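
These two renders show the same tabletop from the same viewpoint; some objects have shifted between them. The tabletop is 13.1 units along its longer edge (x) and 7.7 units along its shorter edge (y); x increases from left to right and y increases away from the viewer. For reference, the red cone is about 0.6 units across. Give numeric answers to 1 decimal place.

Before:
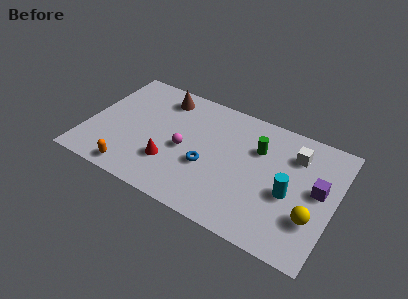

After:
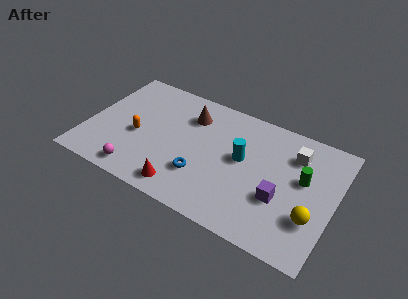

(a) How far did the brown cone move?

1.7

The brown cone moved from about (3.6, 6.4) to (5.2, 5.8), a distance of √(1.6² + 0.6²) ≈ 1.7.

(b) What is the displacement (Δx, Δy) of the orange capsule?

(-0.1, 2.4)

From the two frames, the orange capsule sits at roughly (2.8, 0.9) before and (2.7, 3.3) after.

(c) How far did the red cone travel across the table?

1.5

The red cone was near (4.6, 2.3) before and (5.5, 1.1) after, so it travelled √(0.9² + 1.2²) ≈ 1.5 units.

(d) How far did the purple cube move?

2.3

The purple cube was near (12.2, 4.2) before and (10.4, 2.8) after, so it travelled √(1.8² + 1.4²) ≈ 2.3 units.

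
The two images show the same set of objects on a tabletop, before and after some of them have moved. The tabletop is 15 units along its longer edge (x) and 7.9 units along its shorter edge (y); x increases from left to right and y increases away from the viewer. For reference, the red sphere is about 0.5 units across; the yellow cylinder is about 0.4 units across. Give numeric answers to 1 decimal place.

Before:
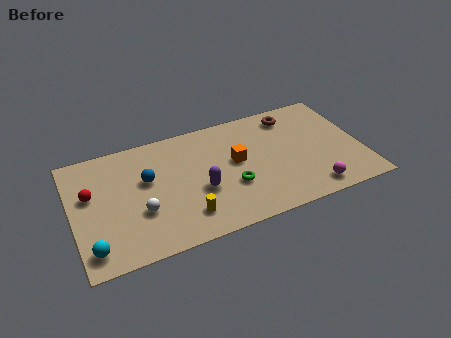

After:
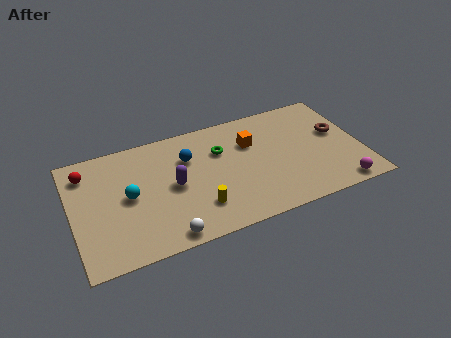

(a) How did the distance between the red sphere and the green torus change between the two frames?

-0.4

Before: roughly 7.4 units apart; after: 7.0. That's 0.4 units closer together.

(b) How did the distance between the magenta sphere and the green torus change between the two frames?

+3.0

The distance was about 4.3 in the first image and 7.3 in the second, so they moved 3.0 units further apart.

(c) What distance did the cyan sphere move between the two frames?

3.4

The cyan sphere moved from about (0.8, 1.3) to (2.9, 4.0), a distance of √(2.1² + 2.7²) ≈ 3.4.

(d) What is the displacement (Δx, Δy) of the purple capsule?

(-1.3, 0.8)

The purple capsule started near (6.5, 3.1) and ended near (5.2, 3.9).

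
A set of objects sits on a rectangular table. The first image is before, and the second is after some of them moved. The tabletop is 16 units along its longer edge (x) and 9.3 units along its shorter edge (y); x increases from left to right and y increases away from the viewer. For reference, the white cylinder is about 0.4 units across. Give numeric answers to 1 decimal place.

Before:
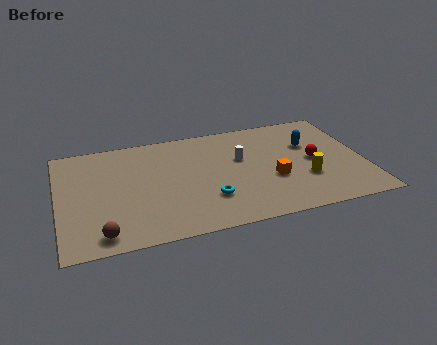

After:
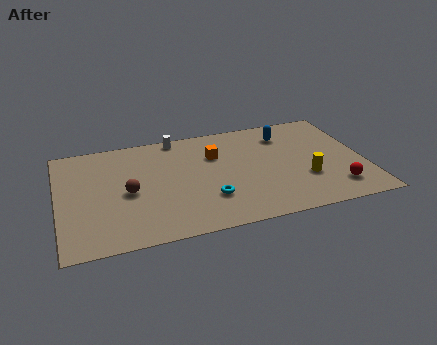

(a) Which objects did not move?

the cyan torus and the yellow cylinder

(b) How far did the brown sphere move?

3.4

The brown sphere moved from about (2.1, 1.2) to (3.6, 4.3), a distance of √(1.5² + 3.1²) ≈ 3.4.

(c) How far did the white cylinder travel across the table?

4.3

From (9.6, 5.7) to (6.4, 8.5), the white cylinder covered √(3.2² + 2.8²) ≈ 4.3 units.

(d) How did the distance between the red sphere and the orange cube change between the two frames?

+5.0

They were about 2.5 units apart before and 7.5 after — 5.0 units further apart.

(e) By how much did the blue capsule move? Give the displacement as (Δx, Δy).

(-1.2, 1.2)

The blue capsule started near (13.3, 6.1) and ended near (12.1, 7.3).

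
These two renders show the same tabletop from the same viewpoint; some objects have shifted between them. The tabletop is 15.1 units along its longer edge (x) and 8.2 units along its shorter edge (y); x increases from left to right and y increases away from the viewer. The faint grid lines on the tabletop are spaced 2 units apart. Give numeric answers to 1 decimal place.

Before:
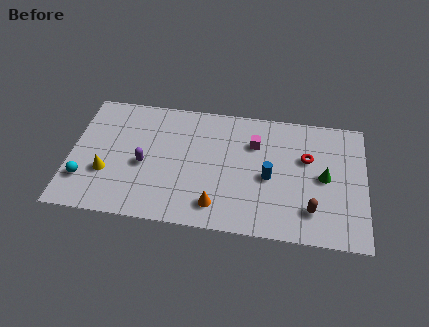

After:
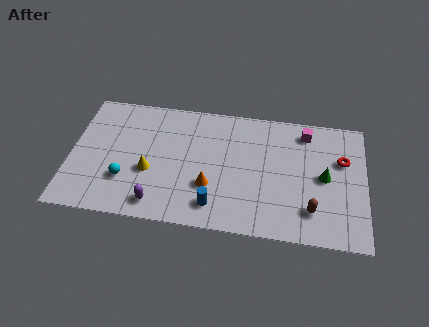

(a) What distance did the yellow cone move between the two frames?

2.2

The yellow cone was near (1.9, 2.8) before and (4.1, 3.2) after, so it travelled √(2.2² + 0.4²) ≈ 2.2 units.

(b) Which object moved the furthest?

the blue cylinder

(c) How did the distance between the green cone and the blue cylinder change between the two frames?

+3.3

Before: roughly 2.8 units apart; after: 6.1. That's 3.3 units further apart.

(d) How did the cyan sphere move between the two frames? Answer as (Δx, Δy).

(2.1, 0.3)

The cyan sphere started near (0.8, 2.2) and ended near (2.9, 2.5).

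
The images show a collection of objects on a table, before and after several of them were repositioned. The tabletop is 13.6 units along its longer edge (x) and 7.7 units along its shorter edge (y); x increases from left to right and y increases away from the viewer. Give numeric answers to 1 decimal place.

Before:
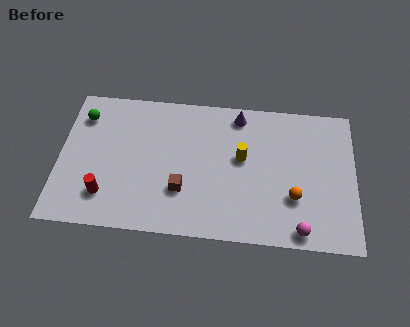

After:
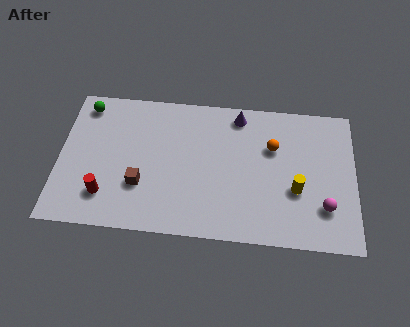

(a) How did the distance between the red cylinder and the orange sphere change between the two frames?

-0.3

They were about 8.6 units apart before and 8.3 after — 0.3 units closer together.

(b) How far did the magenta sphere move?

1.7

The magenta sphere moved from about (11.1, 0.8) to (12.2, 2.1), a distance of √(1.1² + 1.3²) ≈ 1.7.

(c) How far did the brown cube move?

1.9

From (5.7, 2.4) to (3.8, 2.5), the brown cube covered √(1.9² + 0.1²) ≈ 1.9 units.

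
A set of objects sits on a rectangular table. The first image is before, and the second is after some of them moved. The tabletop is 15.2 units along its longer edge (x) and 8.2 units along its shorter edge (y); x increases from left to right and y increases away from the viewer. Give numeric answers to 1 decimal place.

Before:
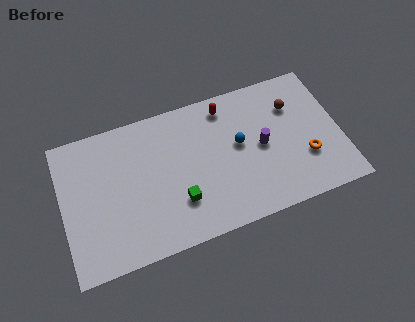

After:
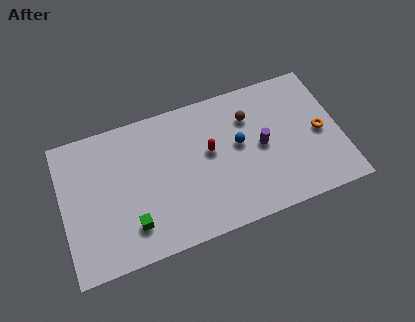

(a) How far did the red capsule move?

2.5

The red capsule was near (9.2, 7.0) before and (8.1, 4.7) after, so it travelled √(1.1² + 2.3²) ≈ 2.5 units.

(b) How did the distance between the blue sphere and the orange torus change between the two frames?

+0.5

They were about 4.0 units apart before and 4.5 after — 0.5 units further apart.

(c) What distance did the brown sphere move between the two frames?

2.4

From (12.8, 5.9) to (10.4, 6.0), the brown sphere covered √(2.4² + 0.1²) ≈ 2.4 units.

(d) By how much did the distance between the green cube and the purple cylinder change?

+2.6

They were about 5.0 units apart before and 7.6 after — 2.6 units further apart.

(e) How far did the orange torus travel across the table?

1.5

The orange torus was near (13.2, 2.7) before and (14.1, 3.9) after, so it travelled √(0.9² + 1.2²) ≈ 1.5 units.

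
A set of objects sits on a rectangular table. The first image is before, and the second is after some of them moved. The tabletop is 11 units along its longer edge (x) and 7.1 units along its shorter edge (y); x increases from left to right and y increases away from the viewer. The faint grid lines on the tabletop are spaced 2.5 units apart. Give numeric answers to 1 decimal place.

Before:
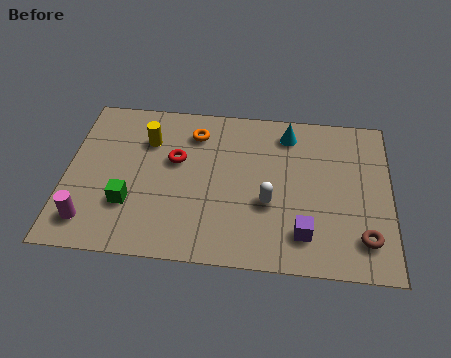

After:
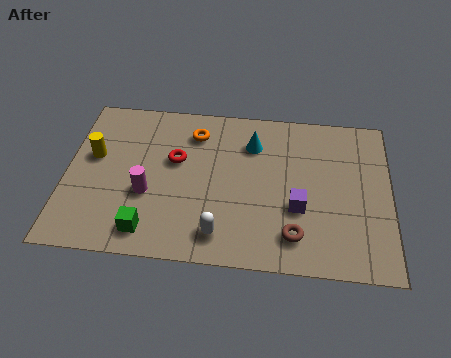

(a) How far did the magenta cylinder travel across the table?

2.4

From (0.9, 1.3) to (2.8, 2.7), the magenta cylinder covered √(1.9² + 1.4²) ≈ 2.4 units.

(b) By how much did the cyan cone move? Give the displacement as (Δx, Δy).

(-1.2, -0.6)

From the two frames, the cyan cone sits at roughly (7.5, 5.9) before and (6.3, 5.3) after.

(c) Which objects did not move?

the orange torus and the red torus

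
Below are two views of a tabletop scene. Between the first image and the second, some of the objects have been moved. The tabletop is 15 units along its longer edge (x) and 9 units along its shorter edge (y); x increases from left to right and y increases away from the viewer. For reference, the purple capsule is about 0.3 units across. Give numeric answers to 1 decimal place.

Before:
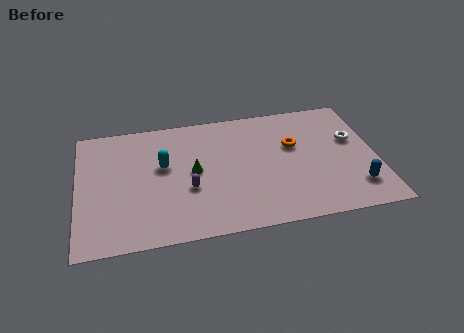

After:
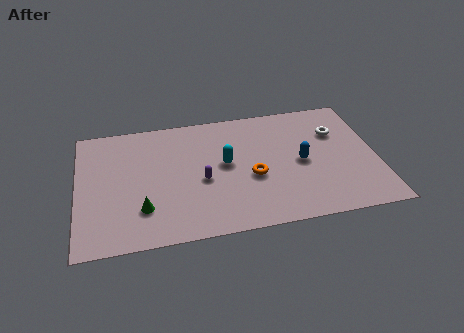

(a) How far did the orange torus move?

2.9

The orange torus moved from about (10.9, 5.6) to (8.7, 3.7), a distance of √(2.2² + 1.9²) ≈ 2.9.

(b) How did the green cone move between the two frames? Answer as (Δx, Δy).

(-2.6, -2.2)

The green cone was at about (5.8, 4.6) and moved to about (3.2, 2.4).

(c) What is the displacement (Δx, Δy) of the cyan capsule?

(3.1, -0.4)

From the two frames, the cyan capsule sits at roughly (4.3, 5.3) before and (7.4, 4.9) after.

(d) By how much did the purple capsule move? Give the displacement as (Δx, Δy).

(0.7, 0.5)

The purple capsule started near (5.5, 3.4) and ended near (6.2, 3.9).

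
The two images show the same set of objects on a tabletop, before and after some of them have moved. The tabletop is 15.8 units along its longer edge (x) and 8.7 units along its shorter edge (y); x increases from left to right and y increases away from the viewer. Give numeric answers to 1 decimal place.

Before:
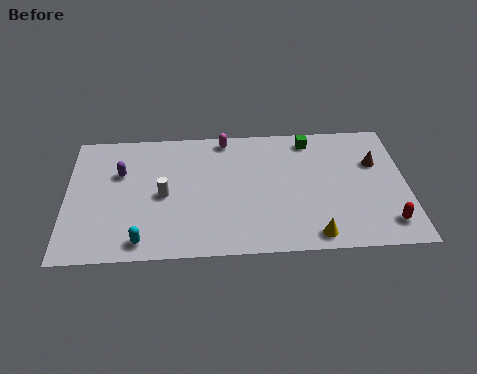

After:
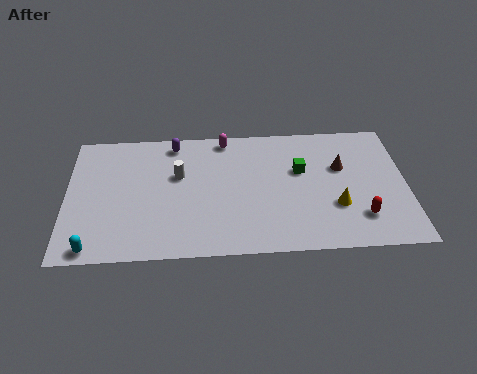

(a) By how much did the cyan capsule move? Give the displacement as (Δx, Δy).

(-2.2, -0.3)

The cyan capsule was at about (3.5, 1.1) and moved to about (1.3, 0.8).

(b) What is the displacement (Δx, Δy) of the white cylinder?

(0.7, 1.3)

The white cylinder was at about (4.5, 4.1) and moved to about (5.2, 5.4).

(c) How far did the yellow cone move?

2.2

The yellow cone was near (11.4, 1.0) before and (12.5, 2.9) after, so it travelled √(1.1² + 1.9²) ≈ 2.2 units.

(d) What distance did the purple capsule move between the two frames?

3.1

The purple capsule was near (2.5, 5.7) before and (5.0, 7.6) after, so it travelled √(2.5² + 1.9²) ≈ 3.1 units.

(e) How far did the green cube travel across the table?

2.2

From (11.4, 7.5) to (10.9, 5.4), the green cube covered √(0.5² + 2.1²) ≈ 2.2 units.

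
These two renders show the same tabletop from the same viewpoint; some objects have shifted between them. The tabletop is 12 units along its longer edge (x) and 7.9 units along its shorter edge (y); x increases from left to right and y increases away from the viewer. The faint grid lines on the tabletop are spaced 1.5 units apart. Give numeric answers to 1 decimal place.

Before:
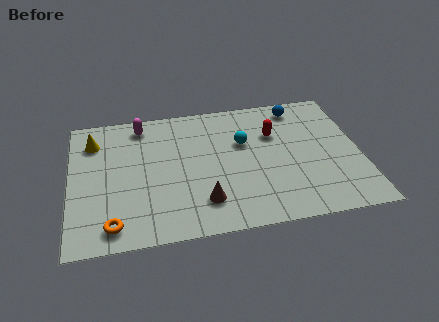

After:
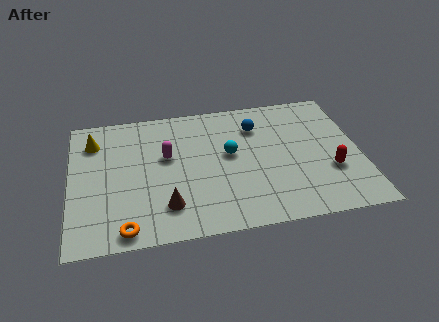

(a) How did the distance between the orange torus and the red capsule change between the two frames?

+0.7

The distance was about 8.0 in the first image and 8.7 in the second, so they moved 0.7 units further apart.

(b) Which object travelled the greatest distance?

the red capsule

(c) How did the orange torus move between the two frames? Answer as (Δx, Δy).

(0.5, -0.3)

The orange torus started near (1.7, 1.1) and ended near (2.2, 0.8).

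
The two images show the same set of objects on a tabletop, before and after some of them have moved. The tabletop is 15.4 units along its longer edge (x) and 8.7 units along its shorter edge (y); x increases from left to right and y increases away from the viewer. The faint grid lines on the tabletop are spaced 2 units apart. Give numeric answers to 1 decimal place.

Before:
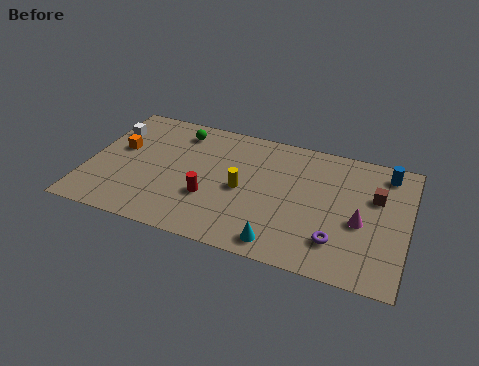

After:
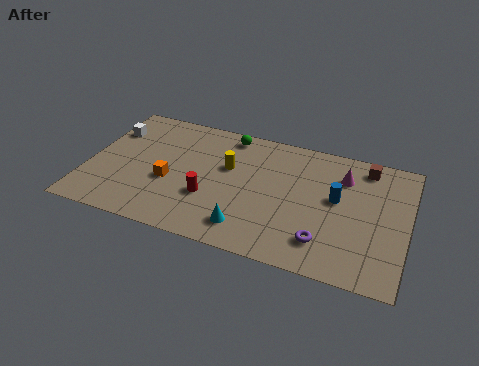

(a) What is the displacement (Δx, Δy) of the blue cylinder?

(-2.2, -2.5)

The blue cylinder was at about (14.2, 7.4) and moved to about (12.0, 4.9).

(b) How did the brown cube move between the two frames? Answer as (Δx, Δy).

(-0.6, 1.9)

From the two frames, the brown cube sits at roughly (13.8, 5.6) before and (13.2, 7.5) after.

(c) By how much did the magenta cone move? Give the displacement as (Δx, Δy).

(-1.0, 2.8)

The magenta cone started near (13.2, 3.7) and ended near (12.2, 6.5).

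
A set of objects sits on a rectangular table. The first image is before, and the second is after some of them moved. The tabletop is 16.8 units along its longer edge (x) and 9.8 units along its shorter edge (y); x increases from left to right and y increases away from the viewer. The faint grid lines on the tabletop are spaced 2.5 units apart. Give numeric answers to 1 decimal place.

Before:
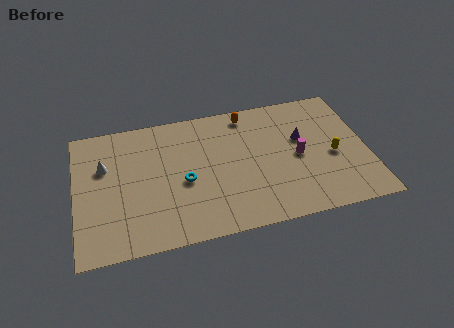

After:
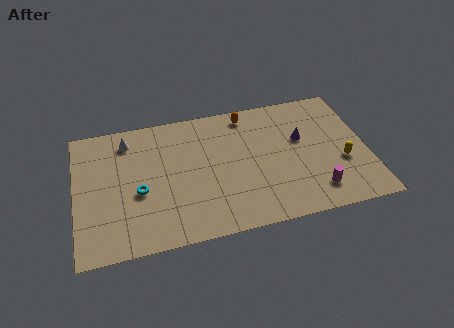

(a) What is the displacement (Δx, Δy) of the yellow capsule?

(0.5, -0.6)

From the two frames, the yellow capsule sits at roughly (14.8, 4.3) before and (15.3, 3.7) after.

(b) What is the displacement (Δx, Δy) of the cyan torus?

(-2.6, -0.2)

The cyan torus was at about (6.2, 4.3) and moved to about (3.6, 4.1).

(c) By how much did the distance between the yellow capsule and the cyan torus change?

+3.1

They were about 8.6 units apart before and 11.7 after — 3.1 units further apart.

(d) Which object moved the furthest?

the magenta cylinder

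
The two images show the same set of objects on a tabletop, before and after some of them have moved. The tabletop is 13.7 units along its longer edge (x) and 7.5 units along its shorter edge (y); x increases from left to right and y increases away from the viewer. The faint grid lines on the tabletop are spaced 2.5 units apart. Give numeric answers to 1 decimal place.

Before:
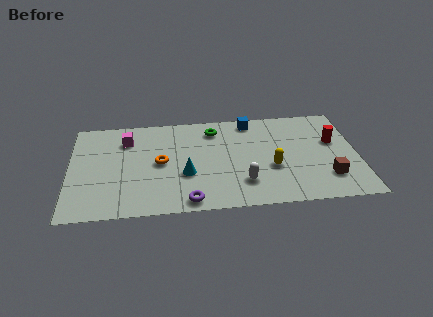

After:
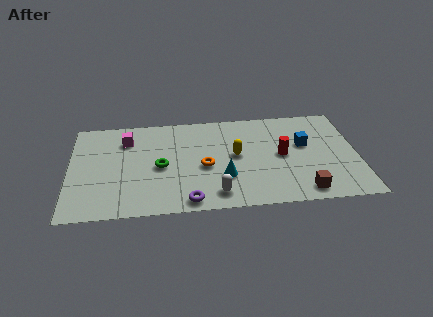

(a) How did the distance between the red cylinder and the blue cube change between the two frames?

-3.1

They were about 4.4 units apart before and 1.3 after — 3.1 units closer together.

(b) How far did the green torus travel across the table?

3.7

The green torus moved from about (6.9, 6.1) to (4.3, 3.5), a distance of √(2.6² + 2.6²) ≈ 3.7.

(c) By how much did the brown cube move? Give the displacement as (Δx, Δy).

(-1.2, -0.9)

The brown cube started near (12.2, 1.9) and ended near (11.0, 1.0).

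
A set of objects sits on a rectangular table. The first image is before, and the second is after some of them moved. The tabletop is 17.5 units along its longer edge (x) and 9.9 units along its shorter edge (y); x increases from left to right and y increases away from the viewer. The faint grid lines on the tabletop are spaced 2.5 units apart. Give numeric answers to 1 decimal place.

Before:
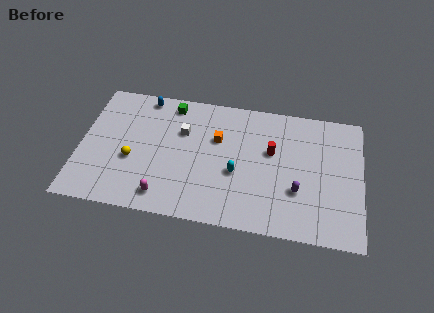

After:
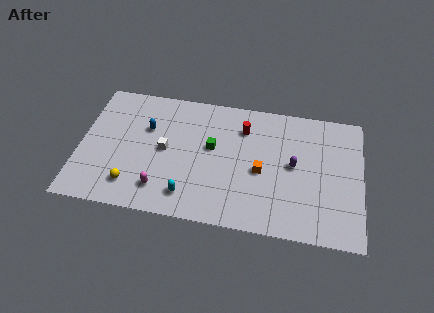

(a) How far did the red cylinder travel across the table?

2.3

The red cylinder was near (11.9, 6.0) before and (10.1, 7.5) after, so it travelled √(1.8² + 1.5²) ≈ 2.3 units.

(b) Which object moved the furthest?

the green cube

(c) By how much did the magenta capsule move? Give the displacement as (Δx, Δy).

(-0.2, 0.5)

The magenta capsule was at about (5.4, 1.5) and moved to about (5.2, 2.0).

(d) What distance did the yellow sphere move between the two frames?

1.9

From (3.3, 3.9) to (3.4, 2.0), the yellow sphere covered √(0.1² + 1.9²) ≈ 1.9 units.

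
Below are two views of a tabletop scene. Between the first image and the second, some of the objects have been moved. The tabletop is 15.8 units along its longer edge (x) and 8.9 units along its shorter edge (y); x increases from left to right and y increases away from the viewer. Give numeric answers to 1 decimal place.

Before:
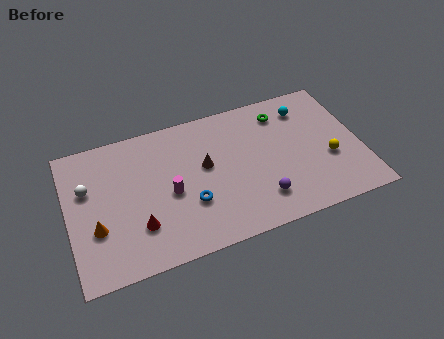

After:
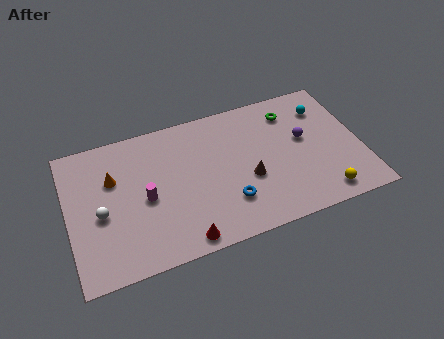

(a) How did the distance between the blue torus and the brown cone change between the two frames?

-0.7

The distance was about 2.3 in the first image and 1.6 in the second, so they moved 0.7 units closer together.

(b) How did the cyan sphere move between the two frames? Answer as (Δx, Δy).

(1.0, -0.3)

From the two frames, the cyan sphere sits at roughly (13.1, 7.1) before and (14.1, 6.8) after.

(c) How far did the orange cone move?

3.0

From (1.4, 3.1) to (2.5, 5.9), the orange cone covered √(1.1² + 2.8²) ≈ 3.0 units.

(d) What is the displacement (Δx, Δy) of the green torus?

(0.5, -0.1)

The green torus was at about (11.8, 7.2) and moved to about (12.3, 7.1).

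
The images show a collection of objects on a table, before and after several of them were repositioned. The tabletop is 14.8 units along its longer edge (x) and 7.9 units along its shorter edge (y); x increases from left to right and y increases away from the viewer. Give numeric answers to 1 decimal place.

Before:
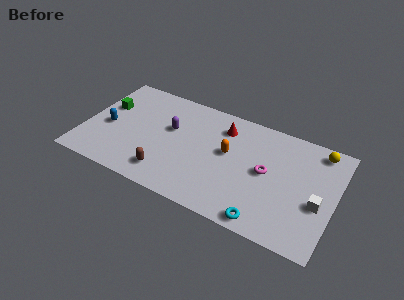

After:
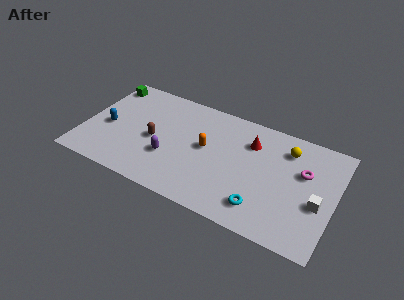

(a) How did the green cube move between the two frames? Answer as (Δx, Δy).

(-0.3, 1.7)

From the two frames, the green cube sits at roughly (1.1, 5.0) before and (0.8, 6.7) after.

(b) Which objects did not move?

the blue capsule and the white cube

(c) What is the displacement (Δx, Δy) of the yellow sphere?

(-1.8, -0.7)

The yellow sphere started near (13.6, 6.9) and ended near (11.8, 6.2).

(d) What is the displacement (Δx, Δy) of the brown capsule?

(-1.0, 2.1)

The brown capsule started near (5.2, 1.5) and ended near (4.2, 3.6).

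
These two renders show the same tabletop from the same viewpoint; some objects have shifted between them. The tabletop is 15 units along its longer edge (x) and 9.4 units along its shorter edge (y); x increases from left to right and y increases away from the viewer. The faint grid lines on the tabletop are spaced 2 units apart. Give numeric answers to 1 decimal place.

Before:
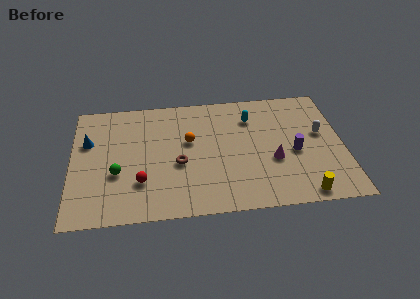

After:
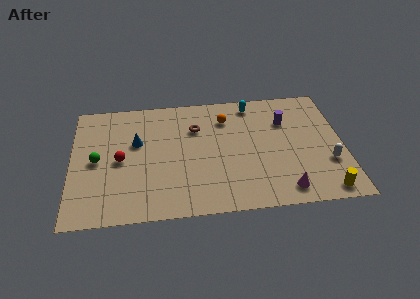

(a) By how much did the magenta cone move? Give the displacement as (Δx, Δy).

(0.5, -2.3)

The magenta cone was at about (11.1, 3.6) and moved to about (11.6, 1.3).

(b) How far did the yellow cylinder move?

1.2

From (12.6, 0.9) to (13.8, 1.0), the yellow cylinder covered √(1.2² + 0.1²) ≈ 1.2 units.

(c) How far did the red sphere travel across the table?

2.1

The red sphere was near (3.8, 2.7) before and (2.7, 4.5) after, so it travelled √(1.1² + 1.8²) ≈ 2.1 units.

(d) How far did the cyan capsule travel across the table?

1.1

The cyan capsule moved from about (10.0, 7.1) to (10.1, 8.2), a distance of √(0.1² + 1.1²) ≈ 1.1.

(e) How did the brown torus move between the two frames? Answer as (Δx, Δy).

(1.0, 2.7)

From the two frames, the brown torus sits at roughly (5.9, 3.9) before and (6.9, 6.6) after.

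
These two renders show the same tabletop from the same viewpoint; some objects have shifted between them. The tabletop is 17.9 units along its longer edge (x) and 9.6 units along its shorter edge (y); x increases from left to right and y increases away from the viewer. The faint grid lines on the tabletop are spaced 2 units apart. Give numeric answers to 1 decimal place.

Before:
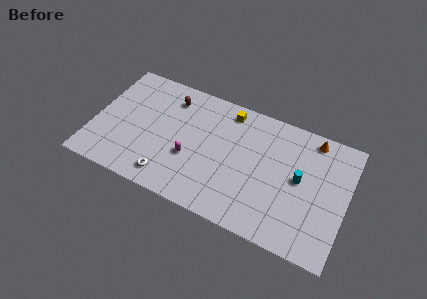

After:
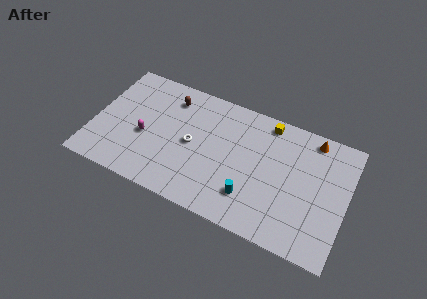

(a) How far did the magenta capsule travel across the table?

3.3

The magenta capsule was near (7.0, 3.6) before and (3.7, 4.0) after, so it travelled √(3.3² + 0.4²) ≈ 3.3 units.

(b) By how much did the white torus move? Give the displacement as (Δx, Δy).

(1.3, 3.2)

From the two frames, the white torus sits at roughly (5.7, 1.5) before and (7.0, 4.7) after.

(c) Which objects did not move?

the orange cone and the brown capsule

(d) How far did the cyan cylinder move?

4.2

The cyan cylinder moved from about (14.6, 5.1) to (11.4, 2.4), a distance of √(3.2² + 2.7²) ≈ 4.2.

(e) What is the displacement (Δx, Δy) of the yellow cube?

(2.8, 0.2)

The yellow cube was at about (9.2, 8.3) and moved to about (12.0, 8.5).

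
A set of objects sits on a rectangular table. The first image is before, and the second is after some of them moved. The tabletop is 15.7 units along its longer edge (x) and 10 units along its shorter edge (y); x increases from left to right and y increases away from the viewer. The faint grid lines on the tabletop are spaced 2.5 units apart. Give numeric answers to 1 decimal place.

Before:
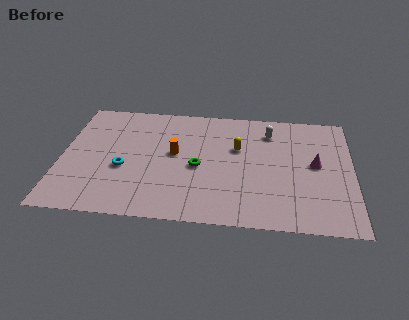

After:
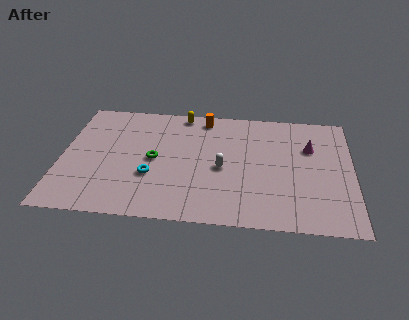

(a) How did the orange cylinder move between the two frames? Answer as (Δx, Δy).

(1.5, 3.3)

From the two frames, the orange cylinder sits at roughly (6.1, 5.5) before and (7.6, 8.8) after.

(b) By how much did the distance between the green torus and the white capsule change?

-1.4

They were about 5.1 units apart before and 3.7 after — 1.4 units closer together.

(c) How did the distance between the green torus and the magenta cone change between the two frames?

+2.2

The distance was about 6.4 in the first image and 8.6 in the second, so they moved 2.2 units further apart.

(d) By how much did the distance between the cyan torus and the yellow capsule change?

-0.7

They were about 6.5 units apart before and 5.8 after — 0.7 units closer together.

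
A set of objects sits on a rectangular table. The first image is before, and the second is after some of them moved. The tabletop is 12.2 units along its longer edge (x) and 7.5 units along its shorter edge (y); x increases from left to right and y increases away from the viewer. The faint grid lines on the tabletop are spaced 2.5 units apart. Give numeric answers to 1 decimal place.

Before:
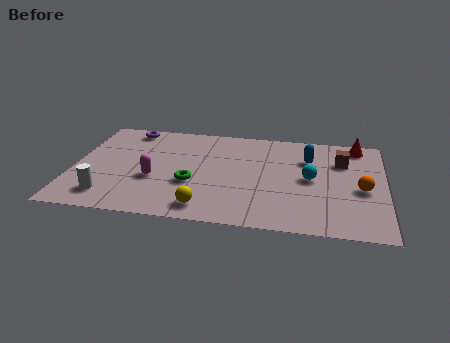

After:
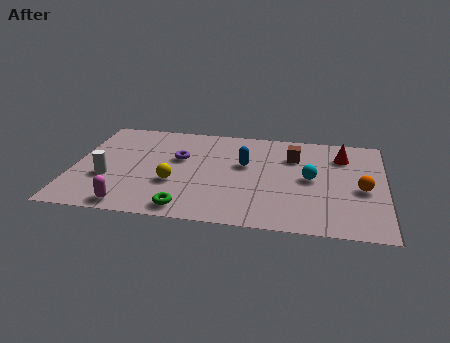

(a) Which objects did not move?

the cyan sphere and the orange sphere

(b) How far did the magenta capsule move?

2.2

The magenta capsule was near (3.2, 2.9) before and (2.4, 0.8) after, so it travelled √(0.8² + 2.1²) ≈ 2.2 units.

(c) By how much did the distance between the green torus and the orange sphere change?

+0.5

They were about 6.6 units apart before and 7.1 after — 0.5 units further apart.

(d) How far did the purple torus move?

2.9

The purple torus moved from about (2.0, 6.6) to (4.1, 4.6), a distance of √(2.1² + 2.0²) ≈ 2.9.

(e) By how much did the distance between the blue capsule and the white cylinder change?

-3.0

Before: roughly 8.6 units apart; after: 5.6. That's 3.0 units closer together.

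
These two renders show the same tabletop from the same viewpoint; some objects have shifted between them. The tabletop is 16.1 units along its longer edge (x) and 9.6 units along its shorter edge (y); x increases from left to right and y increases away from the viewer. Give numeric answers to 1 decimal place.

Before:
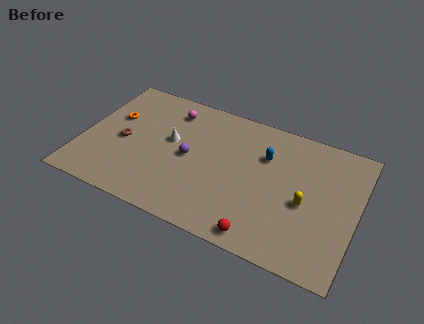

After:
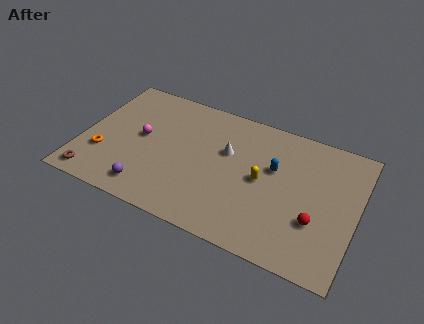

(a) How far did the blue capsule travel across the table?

0.9

The blue capsule moved from about (10.6, 6.6) to (11.2, 5.9), a distance of √(0.6² + 0.7²) ≈ 0.9.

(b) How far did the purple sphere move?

3.8

The purple sphere moved from about (6.3, 4.7) to (4.3, 1.5), a distance of √(2.0² + 3.2²) ≈ 3.8.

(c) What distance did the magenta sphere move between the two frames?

3.0

The magenta sphere moved from about (4.8, 7.8) to (3.4, 5.1), a distance of √(1.4² + 2.7²) ≈ 3.0.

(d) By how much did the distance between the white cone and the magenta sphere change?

+2.8

They were about 2.3 units apart before and 5.1 after — 2.8 units further apart.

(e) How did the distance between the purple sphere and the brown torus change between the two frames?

-0.7

They were about 3.9 units apart before and 3.2 after — 0.7 units closer together.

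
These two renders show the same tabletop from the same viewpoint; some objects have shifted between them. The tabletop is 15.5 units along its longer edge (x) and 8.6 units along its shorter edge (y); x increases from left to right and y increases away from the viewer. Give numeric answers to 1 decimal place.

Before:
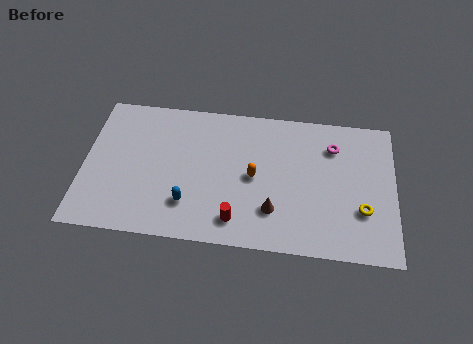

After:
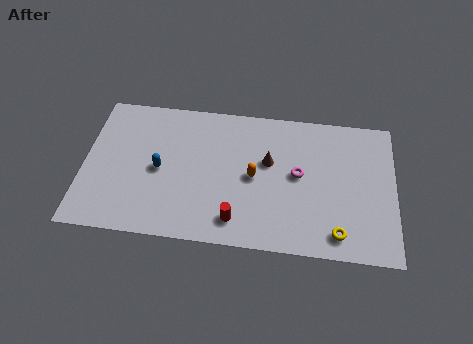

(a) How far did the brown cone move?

2.9

The brown cone was near (9.5, 2.3) before and (9.2, 5.2) after, so it travelled √(0.3² + 2.9²) ≈ 2.9 units.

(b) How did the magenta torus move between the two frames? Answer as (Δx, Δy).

(-1.7, -1.9)

The magenta torus started near (12.4, 6.5) and ended near (10.7, 4.6).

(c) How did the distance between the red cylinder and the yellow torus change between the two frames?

-1.3

Before: roughly 6.3 units apart; after: 5.0. That's 1.3 units closer together.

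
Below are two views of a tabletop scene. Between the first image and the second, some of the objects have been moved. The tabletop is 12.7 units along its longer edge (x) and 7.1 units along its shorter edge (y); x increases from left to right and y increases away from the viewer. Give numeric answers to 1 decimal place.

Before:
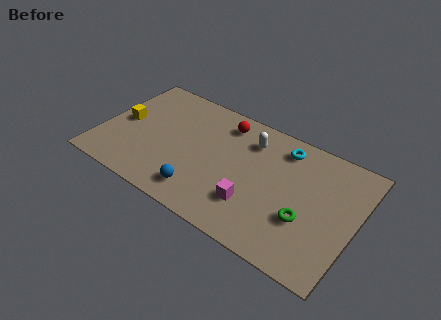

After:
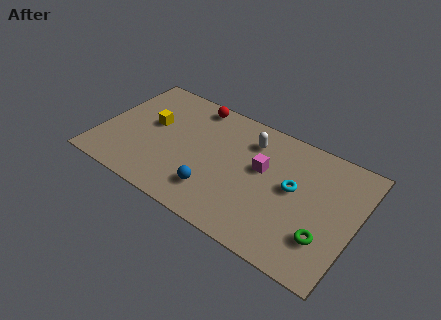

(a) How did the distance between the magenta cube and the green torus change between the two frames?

+1.5

They were about 2.5 units apart before and 4.0 after — 1.5 units further apart.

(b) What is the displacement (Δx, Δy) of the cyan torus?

(0.8, -2.0)

The cyan torus started near (8.8, 5.9) and ended near (9.6, 3.9).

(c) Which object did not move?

the white capsule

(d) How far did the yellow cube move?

1.5

The yellow cube was near (1.0, 3.6) before and (2.4, 4.1) after, so it travelled √(1.4² + 0.5²) ≈ 1.5 units.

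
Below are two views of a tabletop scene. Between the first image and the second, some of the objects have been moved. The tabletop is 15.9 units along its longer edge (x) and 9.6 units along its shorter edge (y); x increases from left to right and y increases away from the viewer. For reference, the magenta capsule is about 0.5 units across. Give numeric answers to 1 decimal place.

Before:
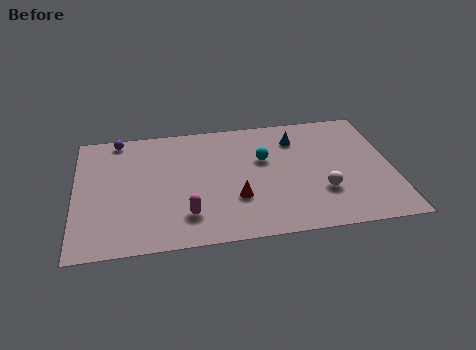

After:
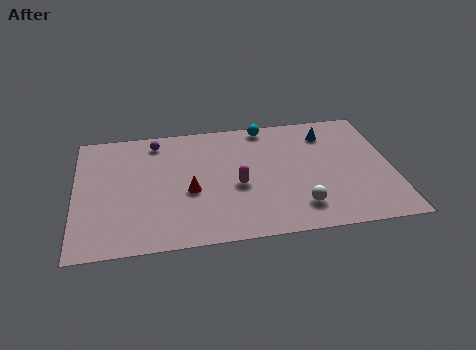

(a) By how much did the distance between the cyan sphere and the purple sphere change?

-2.2

Before: roughly 7.8 units apart; after: 5.6. That's 2.2 units closer together.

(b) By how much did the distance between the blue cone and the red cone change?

+2.6

They were about 5.4 units apart before and 8.0 after — 2.6 units further apart.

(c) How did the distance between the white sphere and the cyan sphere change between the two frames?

+2.7

The distance was about 4.1 in the first image and 6.8 in the second, so they moved 2.7 units further apart.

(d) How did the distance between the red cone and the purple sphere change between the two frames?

-3.6

They were about 8.1 units apart before and 4.5 after — 3.6 units closer together.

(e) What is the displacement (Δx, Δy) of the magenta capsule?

(2.6, 1.9)

From the two frames, the magenta capsule sits at roughly (5.5, 2.2) before and (8.1, 4.1) after.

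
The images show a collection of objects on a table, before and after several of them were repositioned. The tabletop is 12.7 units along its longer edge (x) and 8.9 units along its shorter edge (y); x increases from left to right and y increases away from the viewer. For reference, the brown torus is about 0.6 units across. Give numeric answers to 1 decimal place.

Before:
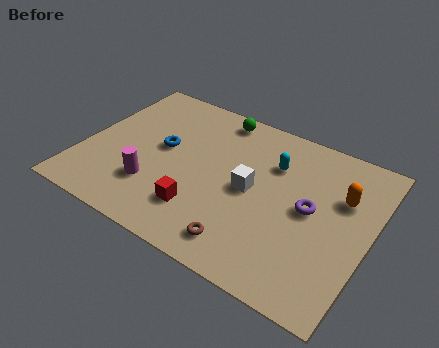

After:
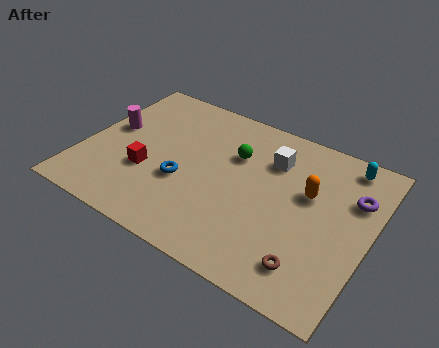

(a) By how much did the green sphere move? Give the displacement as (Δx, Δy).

(1.1, -1.9)

The green sphere was at about (5.4, 7.9) and moved to about (6.5, 6.0).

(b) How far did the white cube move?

2.2

The white cube moved from about (7.5, 4.4) to (8.1, 6.5), a distance of √(0.6² + 2.1²) ≈ 2.2.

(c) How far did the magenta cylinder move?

3.5

The magenta cylinder was near (3.4, 2.5) before and (1.0, 5.0) after, so it travelled √(2.4² + 2.5²) ≈ 3.5 units.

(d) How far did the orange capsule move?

1.5

From (11.3, 5.9) to (9.9, 5.4), the orange capsule covered √(1.4² + 0.5²) ≈ 1.5 units.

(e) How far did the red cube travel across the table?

2.8

The red cube was near (5.6, 2.2) before and (3.0, 3.2) after, so it travelled √(2.6² + 1.0²) ≈ 2.8 units.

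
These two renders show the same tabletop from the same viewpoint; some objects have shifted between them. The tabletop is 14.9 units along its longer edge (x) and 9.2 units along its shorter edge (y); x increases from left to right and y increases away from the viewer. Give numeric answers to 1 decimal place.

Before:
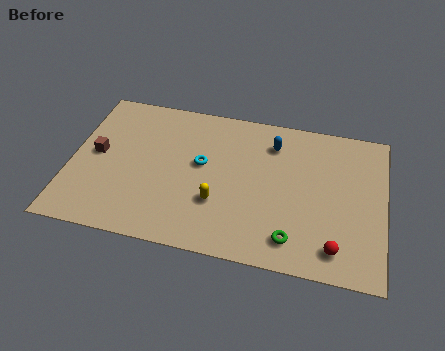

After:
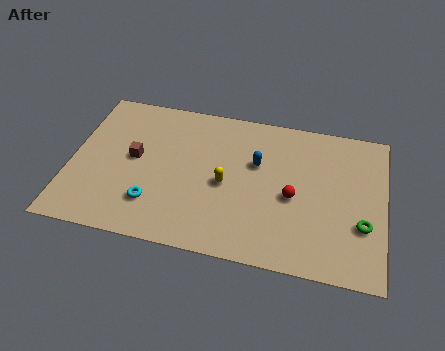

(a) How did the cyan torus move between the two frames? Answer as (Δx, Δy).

(-2.1, -2.9)

The cyan torus started near (6.2, 5.2) and ended near (4.1, 2.3).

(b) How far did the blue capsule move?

1.6

The blue capsule moved from about (9.5, 7.2) to (8.8, 5.8), a distance of √(0.7² + 1.4²) ≈ 1.6.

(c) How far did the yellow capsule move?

1.2

The yellow capsule moved from about (7.1, 3.0) to (7.4, 4.2), a distance of √(0.3² + 1.2²) ≈ 1.2.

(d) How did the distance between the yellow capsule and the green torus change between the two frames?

+2.7

Before: roughly 3.9 units apart; after: 6.6. That's 2.7 units further apart.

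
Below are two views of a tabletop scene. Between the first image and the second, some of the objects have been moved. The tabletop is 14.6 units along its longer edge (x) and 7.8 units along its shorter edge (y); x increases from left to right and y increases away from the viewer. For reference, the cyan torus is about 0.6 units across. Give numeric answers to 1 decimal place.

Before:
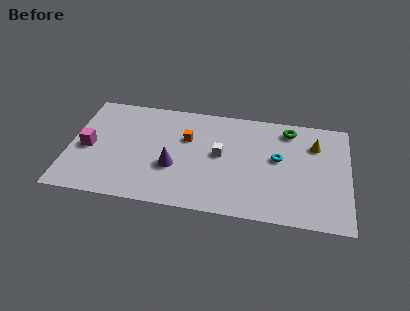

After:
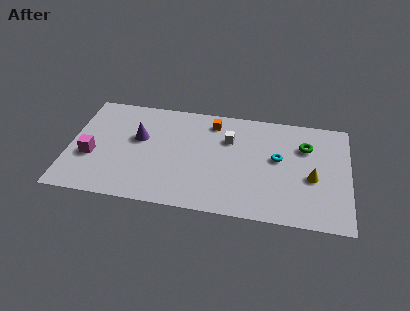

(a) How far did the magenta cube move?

0.6

The magenta cube was near (1.0, 3.6) before and (1.2, 3.0) after, so it travelled √(0.2² + 0.6²) ≈ 0.6 units.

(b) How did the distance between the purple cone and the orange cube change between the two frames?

+1.9

Before: roughly 2.3 units apart; after: 4.2. That's 1.9 units further apart.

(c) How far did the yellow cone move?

2.4

The yellow cone moved from about (12.8, 5.7) to (12.7, 3.3), a distance of √(0.1² + 2.4²) ≈ 2.4.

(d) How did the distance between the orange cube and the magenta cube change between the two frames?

+1.8

The distance was about 5.3 in the first image and 7.1 in the second, so they moved 1.8 units further apart.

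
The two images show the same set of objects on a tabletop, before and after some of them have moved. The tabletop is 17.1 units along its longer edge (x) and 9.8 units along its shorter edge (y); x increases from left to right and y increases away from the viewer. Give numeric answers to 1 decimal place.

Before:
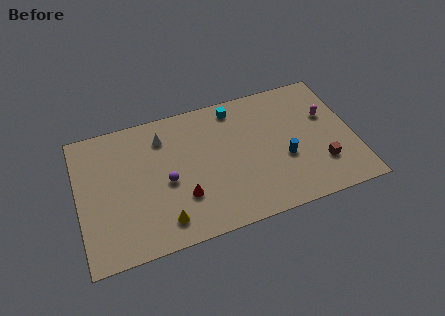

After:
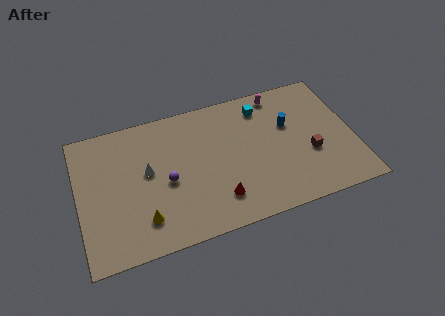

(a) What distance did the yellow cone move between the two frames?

1.3

The yellow cone was near (5.0, 1.7) before and (3.8, 2.2) after, so it travelled √(1.2² + 0.5²) ≈ 1.3 units.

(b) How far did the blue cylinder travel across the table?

2.5

The blue cylinder was near (12.7, 3.8) before and (13.2, 6.2) after, so it travelled √(0.5² + 2.4²) ≈ 2.5 units.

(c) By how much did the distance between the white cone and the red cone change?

+0.5

Before: roughly 4.8 units apart; after: 5.3. That's 0.5 units further apart.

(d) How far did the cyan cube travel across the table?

1.8

The cyan cube was near (10.0, 8.5) before and (11.7, 8.0) after, so it travelled √(1.7² + 0.5²) ≈ 1.8 units.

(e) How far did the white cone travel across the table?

2.5

The white cone moved from about (5.4, 7.7) to (4.3, 5.5), a distance of √(1.1² + 2.2²) ≈ 2.5.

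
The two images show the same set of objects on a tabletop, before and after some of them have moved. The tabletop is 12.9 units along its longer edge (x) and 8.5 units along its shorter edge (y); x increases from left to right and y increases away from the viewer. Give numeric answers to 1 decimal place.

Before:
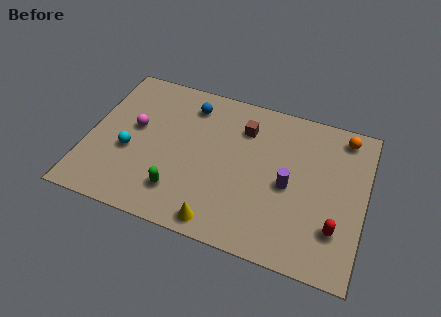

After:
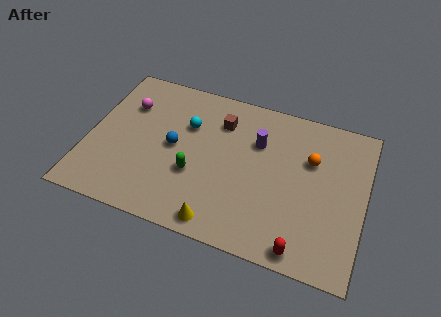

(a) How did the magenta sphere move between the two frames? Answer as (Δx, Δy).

(-0.5, 1.2)

From the two frames, the magenta sphere sits at roughly (2.1, 4.8) before and (1.6, 6.0) after.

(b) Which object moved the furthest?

the cyan sphere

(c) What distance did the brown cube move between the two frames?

1.1

The brown cube was near (7.1, 6.4) before and (6.0, 6.4) after, so it travelled √(1.1² + 0.0²) ≈ 1.1 units.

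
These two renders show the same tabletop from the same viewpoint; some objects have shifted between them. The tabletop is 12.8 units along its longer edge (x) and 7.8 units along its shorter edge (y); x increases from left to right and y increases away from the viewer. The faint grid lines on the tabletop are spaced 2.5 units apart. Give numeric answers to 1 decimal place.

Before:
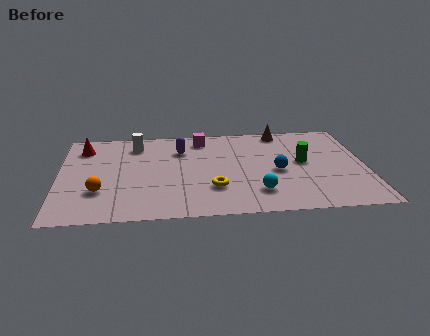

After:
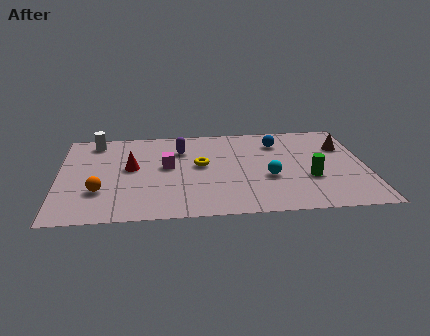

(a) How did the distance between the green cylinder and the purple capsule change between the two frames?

+0.7

The distance was about 5.3 in the first image and 6.0 in the second, so they moved 0.7 units further apart.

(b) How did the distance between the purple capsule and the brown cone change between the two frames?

+2.3

The distance was about 4.5 in the first image and 6.8 in the second, so they moved 2.3 units further apart.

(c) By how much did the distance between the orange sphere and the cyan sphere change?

+0.5

Before: roughly 6.5 units apart; after: 7.0. That's 0.5 units further apart.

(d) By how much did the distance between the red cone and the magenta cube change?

-3.5

Before: roughly 5.0 units apart; after: 1.5. That's 3.5 units closer together.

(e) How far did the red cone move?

2.8

The red cone was near (1.0, 6.2) before and (3.0, 4.3) after, so it travelled √(2.0² + 1.9²) ≈ 2.8 units.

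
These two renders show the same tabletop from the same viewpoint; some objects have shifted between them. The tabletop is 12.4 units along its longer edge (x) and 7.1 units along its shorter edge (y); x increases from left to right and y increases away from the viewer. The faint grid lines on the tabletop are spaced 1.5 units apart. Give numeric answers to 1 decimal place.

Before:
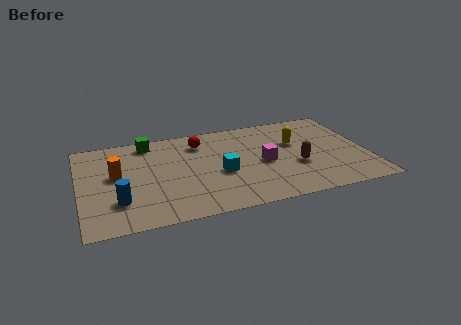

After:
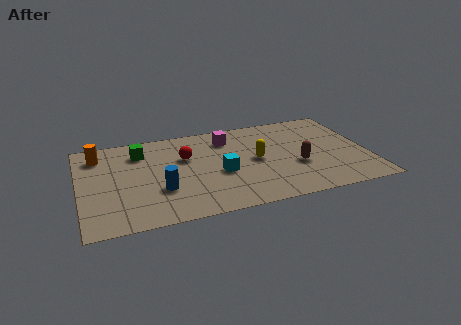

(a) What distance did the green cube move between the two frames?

0.8

The green cube was near (3.1, 6.2) before and (2.7, 5.5) after, so it travelled √(0.4² + 0.7²) ≈ 0.8 units.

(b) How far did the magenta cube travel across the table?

2.7

From (7.9, 3.3) to (6.5, 5.6), the magenta cube covered √(1.4² + 2.3²) ≈ 2.7 units.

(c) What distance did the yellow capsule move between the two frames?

2.0

The yellow capsule moved from about (9.4, 4.5) to (7.6, 3.6), a distance of √(1.8² + 0.9²) ≈ 2.0.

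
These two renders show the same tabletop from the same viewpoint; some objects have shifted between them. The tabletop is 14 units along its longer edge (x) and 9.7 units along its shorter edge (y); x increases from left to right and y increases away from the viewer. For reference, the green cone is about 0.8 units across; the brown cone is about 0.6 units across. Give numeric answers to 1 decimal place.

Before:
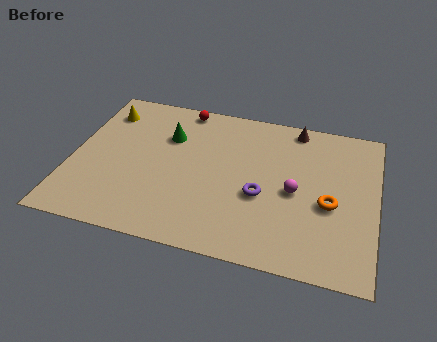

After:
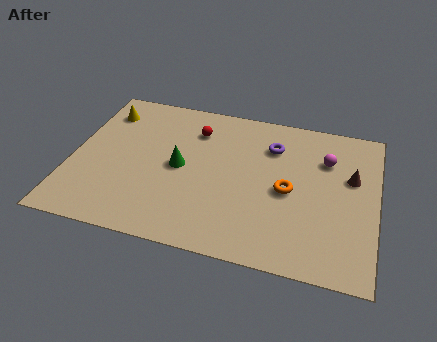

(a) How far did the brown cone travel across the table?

3.8

The brown cone was near (10.1, 8.7) before and (12.8, 6.0) after, so it travelled √(2.7² + 2.7²) ≈ 3.8 units.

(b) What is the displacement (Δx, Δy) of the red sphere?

(0.7, -1.4)

From the two frames, the red sphere sits at roughly (4.8, 8.8) before and (5.5, 7.4) after.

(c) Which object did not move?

the yellow cone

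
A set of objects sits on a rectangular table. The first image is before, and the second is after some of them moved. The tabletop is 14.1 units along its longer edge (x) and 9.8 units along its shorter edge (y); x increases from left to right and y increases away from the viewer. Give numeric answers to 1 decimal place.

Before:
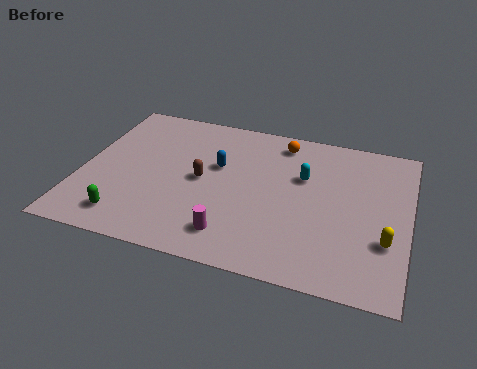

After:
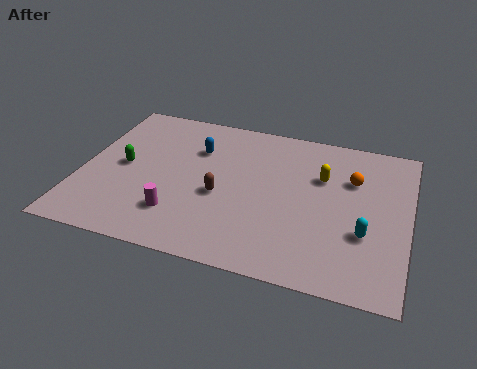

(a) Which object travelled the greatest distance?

the yellow capsule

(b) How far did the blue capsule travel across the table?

1.3

The blue capsule was near (5.8, 6.0) before and (4.8, 6.9) after, so it travelled √(1.0² + 0.9²) ≈ 1.3 units.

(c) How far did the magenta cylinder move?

2.5

The magenta cylinder was near (6.8, 1.8) before and (4.4, 2.4) after, so it travelled √(2.4² + 0.6²) ≈ 2.5 units.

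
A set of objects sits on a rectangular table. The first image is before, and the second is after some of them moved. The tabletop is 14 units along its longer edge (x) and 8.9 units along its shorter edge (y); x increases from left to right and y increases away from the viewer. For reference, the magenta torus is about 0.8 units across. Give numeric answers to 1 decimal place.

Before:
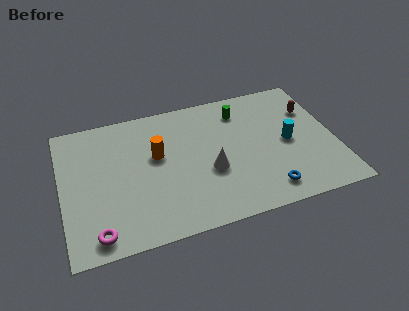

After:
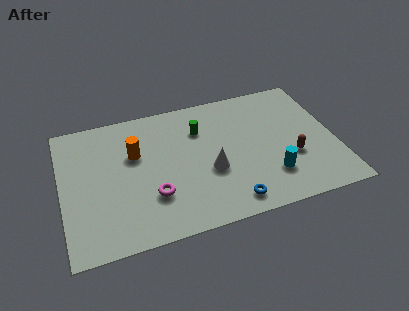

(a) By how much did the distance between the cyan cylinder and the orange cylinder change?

+0.7

Before: roughly 6.8 units apart; after: 7.5. That's 0.7 units further apart.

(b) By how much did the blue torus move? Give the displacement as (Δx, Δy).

(-1.9, -0.2)

The blue torus was at about (10.2, 1.4) and moved to about (8.3, 1.2).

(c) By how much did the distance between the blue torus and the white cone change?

-1.0

The distance was about 3.4 in the first image and 2.4 in the second, so they moved 1.0 units closer together.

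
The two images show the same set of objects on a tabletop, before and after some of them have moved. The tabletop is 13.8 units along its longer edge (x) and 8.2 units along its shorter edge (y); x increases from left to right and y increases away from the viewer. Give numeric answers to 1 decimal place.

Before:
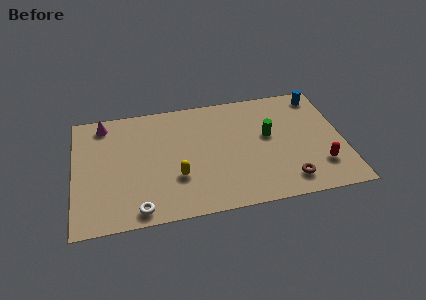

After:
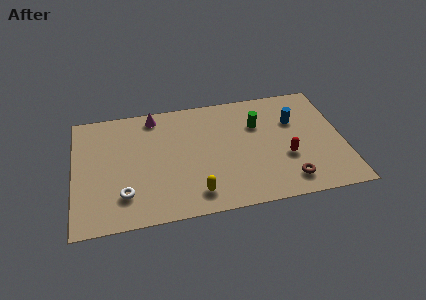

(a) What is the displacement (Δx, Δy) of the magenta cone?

(2.6, 0.1)

The magenta cone started near (1.6, 7.1) and ended near (4.2, 7.2).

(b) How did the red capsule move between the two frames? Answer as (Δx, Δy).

(-1.7, 0.9)

From the two frames, the red capsule sits at roughly (12.5, 2.1) before and (10.8, 3.0) after.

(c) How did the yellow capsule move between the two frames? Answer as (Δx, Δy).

(0.9, -1.3)

From the two frames, the yellow capsule sits at roughly (5.2, 2.7) before and (6.1, 1.4) after.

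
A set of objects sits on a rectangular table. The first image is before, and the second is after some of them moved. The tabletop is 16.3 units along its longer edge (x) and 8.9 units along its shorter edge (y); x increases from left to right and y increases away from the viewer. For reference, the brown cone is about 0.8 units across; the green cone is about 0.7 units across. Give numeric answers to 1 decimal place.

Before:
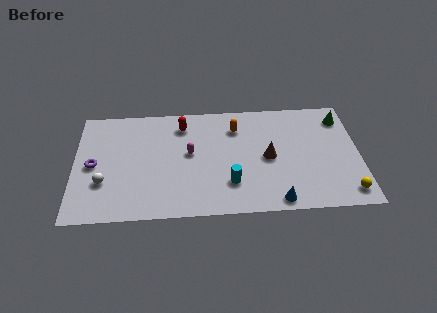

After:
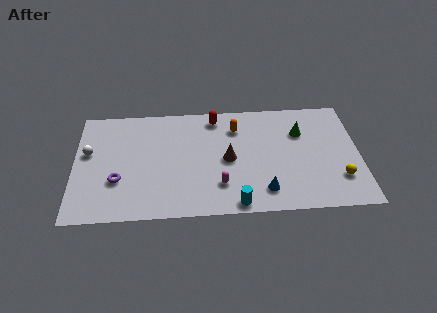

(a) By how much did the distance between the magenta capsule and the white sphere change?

+2.8

The distance was about 5.3 in the first image and 8.1 in the second, so they moved 2.8 units further apart.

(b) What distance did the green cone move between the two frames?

2.6

The green cone moved from about (15.4, 7.2) to (13.0, 6.2), a distance of √(2.4² + 1.0²) ≈ 2.6.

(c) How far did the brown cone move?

2.3

From (11.1, 4.3) to (8.8, 4.3), the brown cone covered √(2.3² + 0.0²) ≈ 2.3 units.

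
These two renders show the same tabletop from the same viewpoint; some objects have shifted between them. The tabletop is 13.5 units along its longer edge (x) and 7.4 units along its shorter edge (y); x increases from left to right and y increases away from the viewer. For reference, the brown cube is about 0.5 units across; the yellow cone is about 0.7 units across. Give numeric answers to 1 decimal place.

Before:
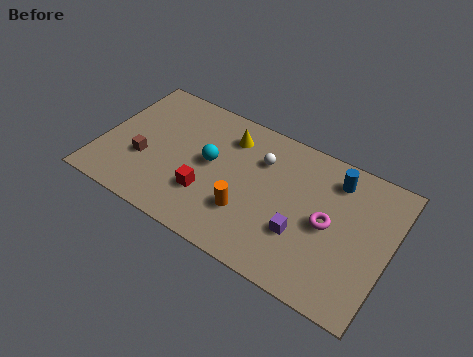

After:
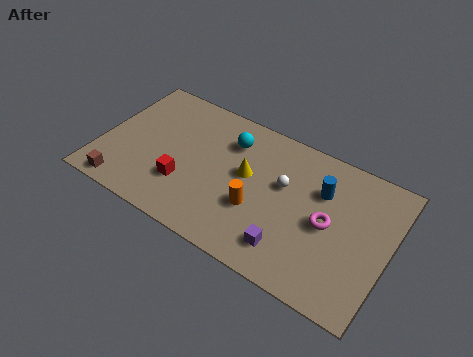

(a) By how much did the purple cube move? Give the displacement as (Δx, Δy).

(-0.4, -1.0)

The purple cube started near (9.6, 2.5) and ended near (9.2, 1.5).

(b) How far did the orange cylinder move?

0.6

The orange cylinder moved from about (7.1, 2.3) to (7.5, 2.7), a distance of √(0.4² + 0.4²) ≈ 0.6.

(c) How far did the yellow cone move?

1.9

The yellow cone moved from about (5.7, 5.8) to (6.8, 4.2), a distance of √(1.1² + 1.6²) ≈ 1.9.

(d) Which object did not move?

the magenta torus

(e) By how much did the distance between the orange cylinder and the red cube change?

+1.5

They were about 1.9 units apart before and 3.4 after — 1.5 units further apart.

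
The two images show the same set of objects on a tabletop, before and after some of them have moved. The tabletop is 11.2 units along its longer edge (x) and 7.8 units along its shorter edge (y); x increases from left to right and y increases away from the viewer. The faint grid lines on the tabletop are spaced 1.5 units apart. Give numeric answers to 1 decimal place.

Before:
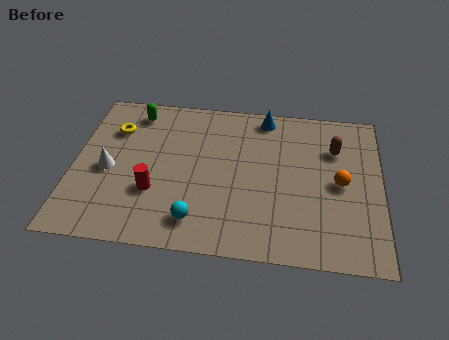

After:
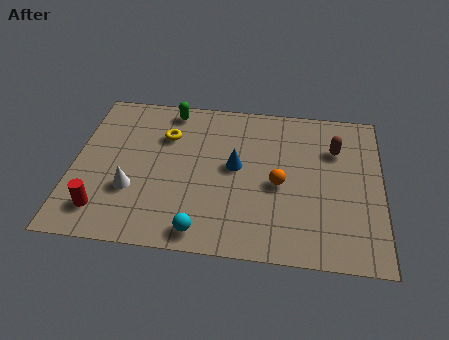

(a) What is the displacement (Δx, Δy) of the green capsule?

(1.3, 0.3)

From the two frames, the green capsule sits at roughly (2.1, 6.6) before and (3.4, 6.9) after.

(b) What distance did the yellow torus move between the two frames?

1.9

The yellow torus moved from about (1.4, 5.6) to (3.3, 5.5), a distance of √(1.9² + 0.1²) ≈ 1.9.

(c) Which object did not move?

the brown capsule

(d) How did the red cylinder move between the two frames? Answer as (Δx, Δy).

(-1.8, -1.1)

The red cylinder started near (3.0, 2.6) and ended near (1.2, 1.5).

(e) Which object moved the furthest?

the blue cone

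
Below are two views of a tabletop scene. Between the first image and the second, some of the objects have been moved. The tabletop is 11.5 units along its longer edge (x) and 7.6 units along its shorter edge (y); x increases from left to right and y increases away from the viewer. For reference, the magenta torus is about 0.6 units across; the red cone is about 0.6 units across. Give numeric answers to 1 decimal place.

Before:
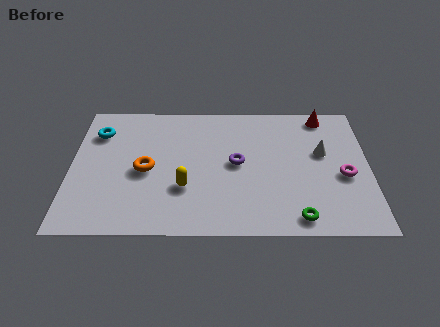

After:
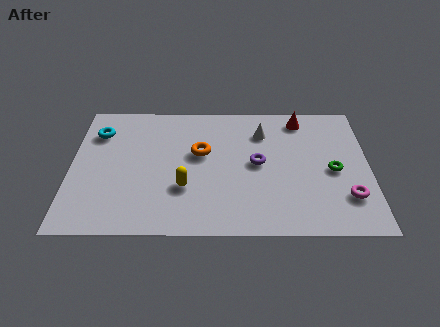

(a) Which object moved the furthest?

the green torus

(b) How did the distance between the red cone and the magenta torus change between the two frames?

+1.2

They were about 3.6 units apart before and 4.8 after — 1.2 units further apart.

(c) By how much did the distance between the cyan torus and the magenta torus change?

+0.5

Before: roughly 9.8 units apart; after: 10.3. That's 0.5 units further apart.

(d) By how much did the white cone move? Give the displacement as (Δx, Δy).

(-2.3, 1.2)

The white cone was at about (9.7, 4.5) and moved to about (7.4, 5.7).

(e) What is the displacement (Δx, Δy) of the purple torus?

(0.8, 0.0)

The purple torus was at about (6.4, 3.9) and moved to about (7.2, 3.9).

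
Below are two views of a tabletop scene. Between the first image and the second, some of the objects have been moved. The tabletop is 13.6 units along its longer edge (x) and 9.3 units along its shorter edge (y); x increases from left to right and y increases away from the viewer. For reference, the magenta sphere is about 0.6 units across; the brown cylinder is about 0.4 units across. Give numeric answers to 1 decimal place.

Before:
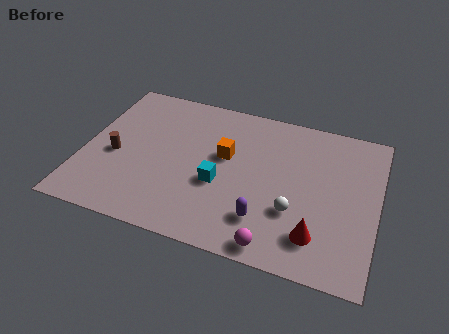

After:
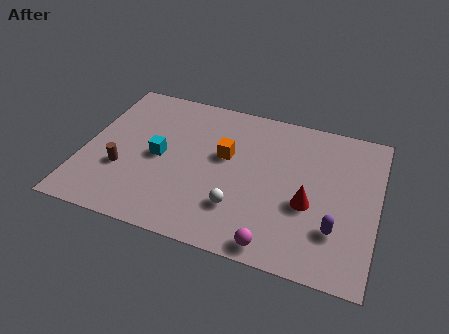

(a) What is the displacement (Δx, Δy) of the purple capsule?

(3.2, 0.4)

The purple capsule was at about (8.6, 2.2) and moved to about (11.8, 2.6).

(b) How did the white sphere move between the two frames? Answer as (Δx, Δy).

(-2.5, -0.6)

The white sphere was at about (9.9, 3.1) and moved to about (7.4, 2.5).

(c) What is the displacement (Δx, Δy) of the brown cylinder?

(0.4, -0.8)

The brown cylinder was at about (1.5, 4.0) and moved to about (1.9, 3.2).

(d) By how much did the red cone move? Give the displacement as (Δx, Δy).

(-0.5, 1.7)

The red cone was at about (11.0, 2.0) and moved to about (10.5, 3.7).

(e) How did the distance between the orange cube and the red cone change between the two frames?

-1.3

They were about 5.7 units apart before and 4.4 after — 1.3 units closer together.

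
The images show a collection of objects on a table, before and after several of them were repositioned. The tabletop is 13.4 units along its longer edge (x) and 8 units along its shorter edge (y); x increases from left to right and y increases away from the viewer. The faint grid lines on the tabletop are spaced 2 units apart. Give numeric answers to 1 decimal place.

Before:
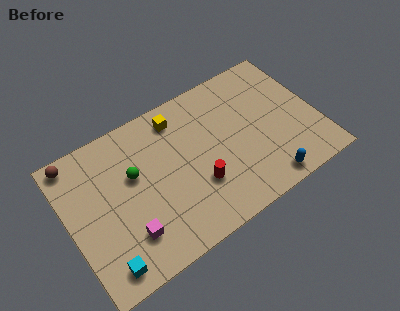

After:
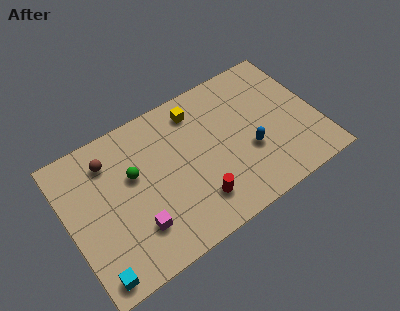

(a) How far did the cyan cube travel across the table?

0.5

The cyan cube moved from about (1.4, 1.1) to (0.9, 0.9), a distance of √(0.5² + 0.2²) ≈ 0.5.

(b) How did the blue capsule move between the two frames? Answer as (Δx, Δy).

(-0.5, 2.1)

The blue capsule was at about (10.1, 0.9) and moved to about (9.6, 3.0).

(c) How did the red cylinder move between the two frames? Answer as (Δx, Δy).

(-0.2, -0.8)

The red cylinder started near (6.7, 2.6) and ended near (6.5, 1.8).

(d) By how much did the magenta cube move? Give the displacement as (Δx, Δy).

(0.5, 0.1)

The magenta cube was at about (2.8, 2.0) and moved to about (3.3, 2.1).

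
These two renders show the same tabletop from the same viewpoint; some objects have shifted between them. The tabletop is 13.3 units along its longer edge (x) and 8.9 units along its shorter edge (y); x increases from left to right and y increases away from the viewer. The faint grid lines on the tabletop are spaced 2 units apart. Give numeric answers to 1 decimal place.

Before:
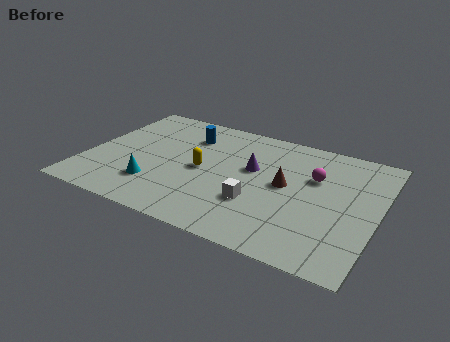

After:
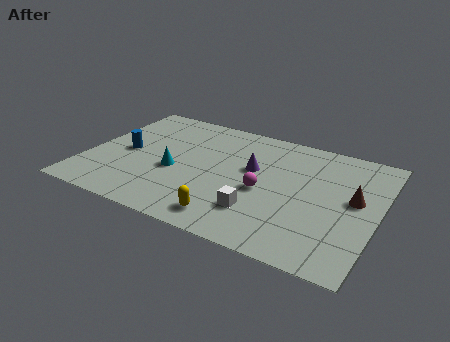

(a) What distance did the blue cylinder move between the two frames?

3.5

From (4.3, 6.7) to (1.7, 4.3), the blue cylinder covered √(2.6² + 2.4²) ≈ 3.5 units.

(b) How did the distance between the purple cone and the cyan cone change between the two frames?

-1.3

They were about 5.1 units apart before and 3.8 after — 1.3 units closer together.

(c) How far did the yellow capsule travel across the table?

3.4

The yellow capsule was near (5.3, 4.3) before and (7.0, 1.3) after, so it travelled √(1.7² + 3.0²) ≈ 3.4 units.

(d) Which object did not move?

the purple cone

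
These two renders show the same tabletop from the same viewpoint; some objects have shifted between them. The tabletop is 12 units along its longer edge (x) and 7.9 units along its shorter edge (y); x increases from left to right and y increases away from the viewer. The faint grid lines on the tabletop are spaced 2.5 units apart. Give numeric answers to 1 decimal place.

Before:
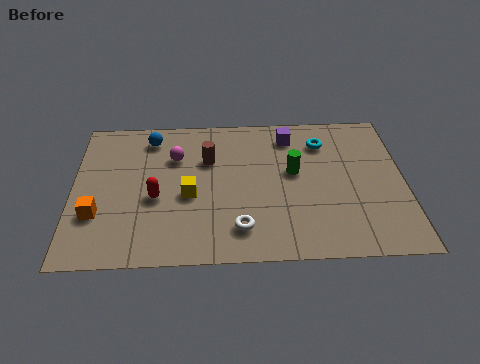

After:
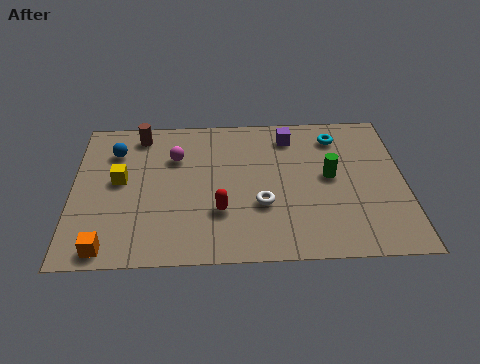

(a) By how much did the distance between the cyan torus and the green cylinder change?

+0.3

Before: roughly 1.9 units apart; after: 2.2. That's 0.3 units further apart.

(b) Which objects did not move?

the purple cube and the magenta sphere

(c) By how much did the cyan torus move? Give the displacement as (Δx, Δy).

(0.5, 0.3)

The cyan torus started near (9.1, 6.1) and ended near (9.6, 6.4).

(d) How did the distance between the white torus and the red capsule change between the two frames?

-1.9

They were about 3.4 units apart before and 1.5 after — 1.9 units closer together.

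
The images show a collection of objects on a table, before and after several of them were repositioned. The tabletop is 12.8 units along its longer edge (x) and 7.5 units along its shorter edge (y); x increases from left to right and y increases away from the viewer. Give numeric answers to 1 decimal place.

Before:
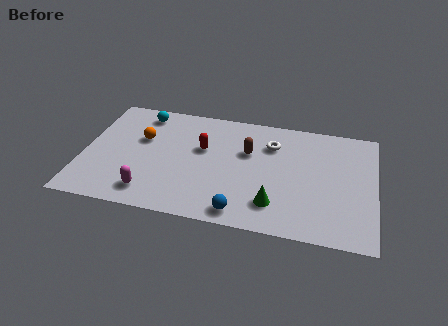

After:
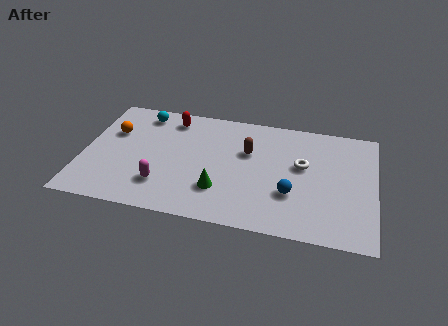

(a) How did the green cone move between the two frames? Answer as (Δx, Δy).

(-2.4, 0.4)

From the two frames, the green cone sits at roughly (8.5, 1.7) before and (6.1, 2.1) after.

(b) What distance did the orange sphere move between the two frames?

1.3

From (2.5, 4.7) to (1.2, 4.9), the orange sphere covered √(1.3² + 0.2²) ≈ 1.3 units.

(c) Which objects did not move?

the brown capsule and the cyan sphere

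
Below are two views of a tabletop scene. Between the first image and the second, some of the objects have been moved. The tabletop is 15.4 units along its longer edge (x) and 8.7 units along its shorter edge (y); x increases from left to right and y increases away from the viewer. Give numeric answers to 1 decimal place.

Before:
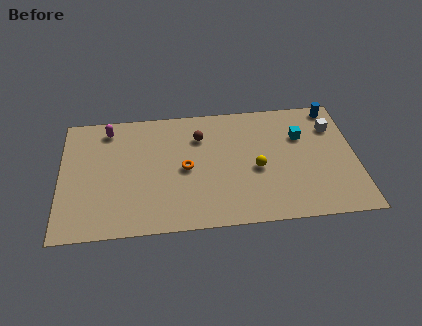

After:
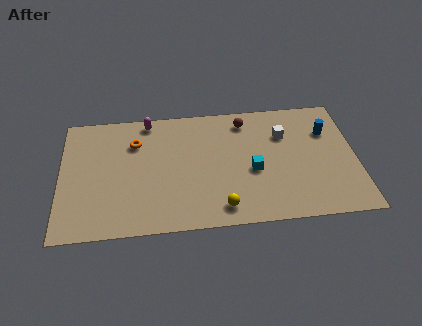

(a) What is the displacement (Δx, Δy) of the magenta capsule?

(2.1, 0.4)

The magenta capsule was at about (2.5, 7.4) and moved to about (4.6, 7.8).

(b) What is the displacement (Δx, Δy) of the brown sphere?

(2.4, 0.9)

The brown sphere was at about (7.3, 6.4) and moved to about (9.7, 7.3).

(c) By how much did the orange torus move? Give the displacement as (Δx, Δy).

(-2.6, 2.1)

The orange torus was at about (6.5, 4.2) and moved to about (3.9, 6.3).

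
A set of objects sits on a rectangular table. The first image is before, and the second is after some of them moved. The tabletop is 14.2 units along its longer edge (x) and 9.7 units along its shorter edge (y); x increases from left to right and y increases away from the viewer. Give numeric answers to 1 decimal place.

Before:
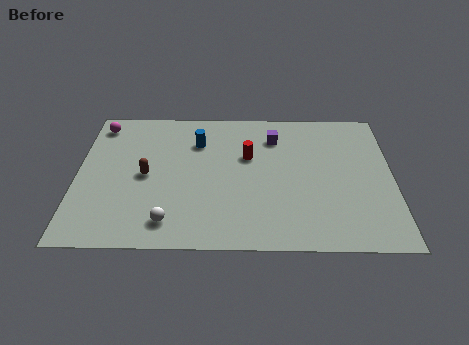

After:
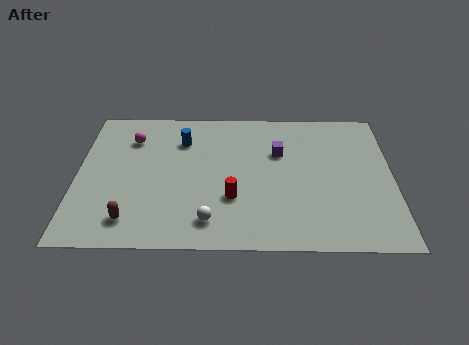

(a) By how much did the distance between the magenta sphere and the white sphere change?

-0.8

They were about 7.5 units apart before and 6.7 after — 0.8 units closer together.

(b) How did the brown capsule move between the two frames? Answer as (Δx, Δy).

(-0.6, -3.0)

From the two frames, the brown capsule sits at roughly (3.1, 4.7) before and (2.5, 1.7) after.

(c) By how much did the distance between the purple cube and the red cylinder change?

+2.0

They were about 1.8 units apart before and 3.8 after — 2.0 units further apart.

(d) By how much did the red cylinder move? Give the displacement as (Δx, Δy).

(-0.7, -2.9)

From the two frames, the red cylinder sits at roughly (7.7, 6.1) before and (7.0, 3.2) after.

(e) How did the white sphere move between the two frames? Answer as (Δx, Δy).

(1.8, 0.1)

The white sphere was at about (4.2, 1.6) and moved to about (6.0, 1.7).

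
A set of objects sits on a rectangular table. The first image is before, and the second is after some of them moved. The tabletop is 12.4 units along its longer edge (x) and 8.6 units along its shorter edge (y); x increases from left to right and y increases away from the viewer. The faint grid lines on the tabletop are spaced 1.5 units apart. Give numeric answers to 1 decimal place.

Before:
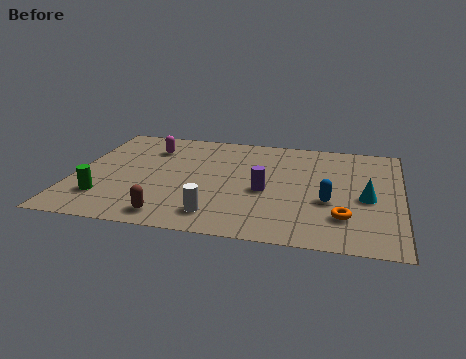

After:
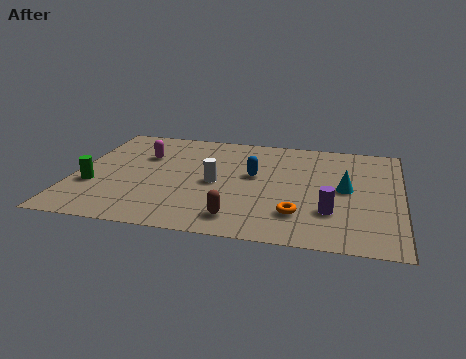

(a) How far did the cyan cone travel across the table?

1.0

The cyan cone was near (11.1, 3.8) before and (10.3, 4.4) after, so it travelled √(0.8² + 0.6²) ≈ 1.0 units.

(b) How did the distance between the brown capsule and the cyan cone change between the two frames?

-2.8

The distance was about 7.7 in the first image and 4.9 in the second, so they moved 2.8 units closer together.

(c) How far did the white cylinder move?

2.5

The white cylinder moved from about (5.6, 1.5) to (5.4, 4.0), a distance of √(0.2² + 2.5²) ≈ 2.5.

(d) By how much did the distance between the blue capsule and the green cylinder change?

-2.2

Before: roughly 8.5 units apart; after: 6.3. That's 2.2 units closer together.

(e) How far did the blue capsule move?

3.3

From (9.7, 3.3) to (6.8, 4.9), the blue capsule covered √(2.9² + 1.6²) ≈ 3.3 units.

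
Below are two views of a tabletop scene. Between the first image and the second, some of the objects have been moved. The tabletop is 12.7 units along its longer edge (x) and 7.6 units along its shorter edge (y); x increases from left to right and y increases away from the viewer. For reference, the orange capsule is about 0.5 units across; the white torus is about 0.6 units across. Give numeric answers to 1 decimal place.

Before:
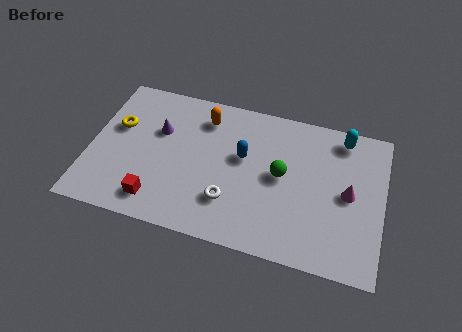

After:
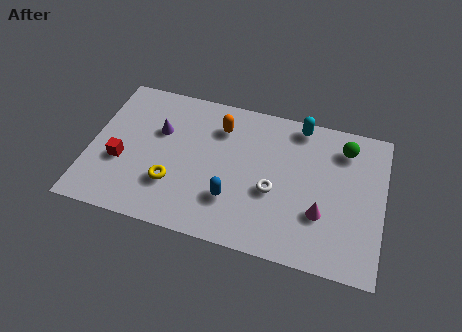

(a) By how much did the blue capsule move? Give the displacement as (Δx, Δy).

(-0.3, -2.3)

The blue capsule was at about (6.6, 4.5) and moved to about (6.3, 2.2).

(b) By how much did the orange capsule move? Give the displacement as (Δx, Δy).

(0.7, -0.3)

The orange capsule was at about (4.8, 6.1) and moved to about (5.5, 5.8).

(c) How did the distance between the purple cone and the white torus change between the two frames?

+1.1

They were about 4.3 units apart before and 5.4 after — 1.1 units further apart.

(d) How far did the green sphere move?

3.3

The green sphere was near (8.3, 4.0) before and (10.9, 6.1) after, so it travelled √(2.6² + 2.1²) ≈ 3.3 units.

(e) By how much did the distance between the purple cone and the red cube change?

-1.1

The distance was about 3.6 in the first image and 2.5 in the second, so they moved 1.1 units closer together.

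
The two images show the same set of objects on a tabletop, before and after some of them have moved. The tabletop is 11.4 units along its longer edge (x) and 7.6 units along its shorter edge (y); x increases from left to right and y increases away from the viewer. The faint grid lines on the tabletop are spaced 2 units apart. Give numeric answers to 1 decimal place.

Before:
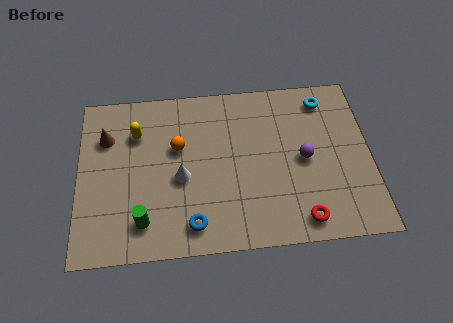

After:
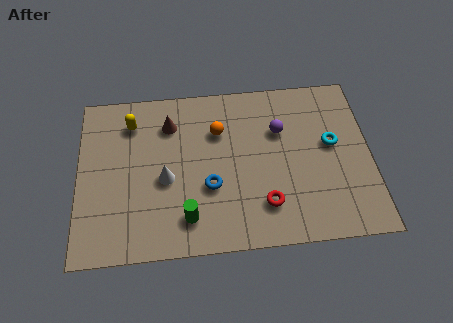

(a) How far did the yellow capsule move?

0.5

The yellow capsule was near (2.3, 5.5) before and (2.1, 6.0) after, so it travelled √(0.2² + 0.5²) ≈ 0.5 units.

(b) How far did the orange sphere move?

1.7

From (3.9, 4.7) to (5.5, 5.3), the orange sphere covered √(1.6² + 0.6²) ≈ 1.7 units.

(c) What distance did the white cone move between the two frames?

0.6

From (4.0, 3.3) to (3.4, 3.3), the white cone covered √(0.6² + 0.0²) ≈ 0.6 units.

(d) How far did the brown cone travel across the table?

2.5

The brown cone moved from about (1.1, 5.4) to (3.6, 5.8), a distance of √(2.5² + 0.4²) ≈ 2.5.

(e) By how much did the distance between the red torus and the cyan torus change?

-1.8

The distance was about 5.5 in the first image and 3.7 in the second, so they moved 1.8 units closer together.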